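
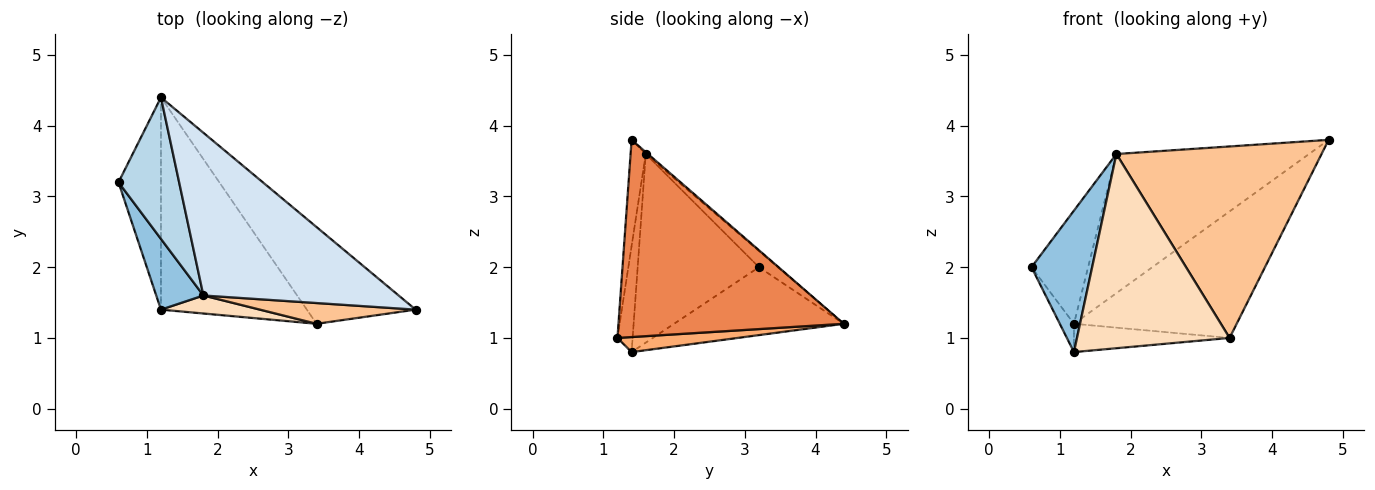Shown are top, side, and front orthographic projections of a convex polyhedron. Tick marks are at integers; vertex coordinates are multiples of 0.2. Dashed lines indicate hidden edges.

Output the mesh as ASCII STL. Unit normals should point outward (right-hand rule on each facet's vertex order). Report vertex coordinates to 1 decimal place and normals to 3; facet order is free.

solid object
 facet normal -0.846 0.070 -0.529
  outer loop
   vertex 1.2 4.4 1.2
   vertex 1.2 1.4 0.8
   vertex 0.6 3.2 2.0
  endloop
 endfacet
 facet normal -0.873 -0.436 0.218
  outer loop
   vertex 1.8 1.6 3.6
   vertex 0.6 3.2 2.0
   vertex 1.2 1.4 0.8
  endloop
 endfacet
 facet normal -0.204 0.612 0.764
  outer loop
   vertex 1.8 1.6 3.6
   vertex 1.2 4.4 1.2
   vertex 0.6 3.2 2.0
  endloop
 endfacet
 facet normal -0.007 0.650 0.760
  outer loop
   vertex 1.8 1.6 3.6
   vertex 4.8 1.4 3.8
   vertex 1.2 4.4 1.2
  endloop
 endfacet
 facet normal 0.740 0.534 -0.408
  outer loop
   vertex 3.4 1.2 1.0
   vertex 1.2 4.4 1.2
   vertex 4.8 1.4 3.8
  endloop
 endfacet
 facet normal 0.102 0.131 -0.986
  outer loop
   vertex 3.4 1.2 1.0
   vertex 1.2 1.4 0.8
   vertex 1.2 4.4 1.2
  endloop
 endfacet
 facet normal -0.073 -0.992 0.107
  outer loop
   vertex 3.4 1.2 1.0
   vertex 4.8 1.4 3.8
   vertex 1.8 1.6 3.6
  endloop
 endfacet
 facet normal -0.098 -0.991 0.092
  outer loop
   vertex 3.4 1.2 1.0
   vertex 1.8 1.6 3.6
   vertex 1.2 1.4 0.8
  endloop
 endfacet
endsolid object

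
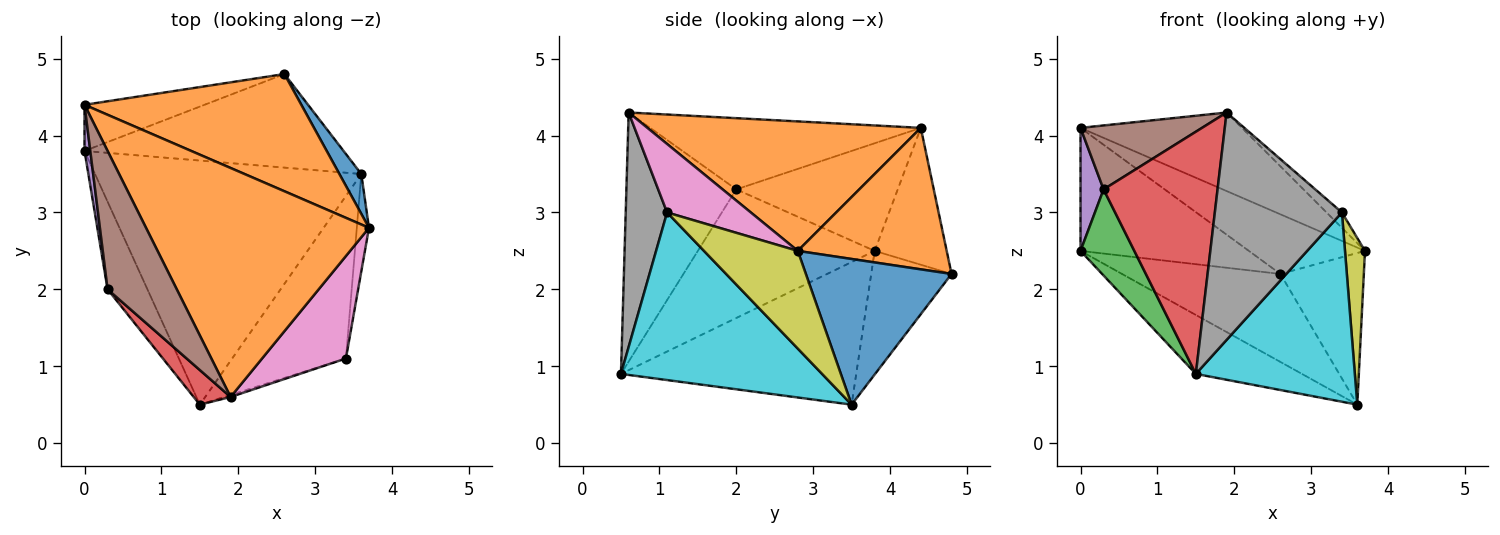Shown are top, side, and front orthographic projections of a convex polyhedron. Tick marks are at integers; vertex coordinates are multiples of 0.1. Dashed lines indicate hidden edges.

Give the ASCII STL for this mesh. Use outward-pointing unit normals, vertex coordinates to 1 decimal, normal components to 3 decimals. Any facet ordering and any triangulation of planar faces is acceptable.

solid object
 facet normal -0.462 0.208 -0.862
  outer loop
   vertex 3.6 3.5 0.5
   vertex 1.5 0.5 0.9
   vertex 0.0 3.8 2.5
  endloop
 endfacet
 facet normal 0.481 0.284 0.829
  outer loop
   vertex 0.0 4.4 4.1
   vertex 1.9 0.6 4.3
   vertex 3.7 2.8 2.5
  endloop
 endfacet
 facet normal -0.917 -0.279 -0.284
  outer loop
   vertex 0.3 2.0 3.3
   vertex 0.0 3.8 2.5
   vertex 1.5 0.5 0.9
  endloop
 endfacet
 facet normal -0.690 -0.716 0.102
  outer loop
   vertex 0.3 2.0 3.3
   vertex 1.5 0.5 0.9
   vertex 1.9 0.6 4.3
  endloop
 endfacet
 facet normal -0.989 -0.141 0.053
  outer loop
   vertex 0.3 2.0 3.3
   vertex 0.0 4.4 4.1
   vertex 0.0 3.8 2.5
  endloop
 endfacet
 facet normal -0.683 -0.306 0.663
  outer loop
   vertex 0.3 2.0 3.3
   vertex 1.9 0.6 4.3
   vertex 0.0 4.4 4.1
  endloop
 endfacet
 facet normal 0.628 0.115 0.769
  outer loop
   vertex 3.4 1.1 3.0
   vertex 3.7 2.8 2.5
   vertex 1.9 0.6 4.3
  endloop
 endfacet
 facet normal 0.310 -0.951 -0.008
  outer loop
   vertex 3.4 1.1 3.0
   vertex 1.9 0.6 4.3
   vertex 1.5 0.5 0.9
  endloop
 endfacet
 facet normal 0.971 -0.207 -0.121
  outer loop
   vertex 3.4 1.1 3.0
   vertex 3.6 3.5 0.5
   vertex 3.7 2.8 2.5
  endloop
 endfacet
 facet normal 0.692 -0.547 -0.470
  outer loop
   vertex 3.4 1.1 3.0
   vertex 1.5 0.5 0.9
   vertex 3.6 3.5 0.5
  endloop
 endfacet
 facet normal 0.861 0.493 0.129
  outer loop
   vertex 2.6 4.8 2.2
   vertex 3.7 2.8 2.5
   vertex 3.6 3.5 0.5
  endloop
 endfacet
 facet normal 0.503 0.392 0.770
  outer loop
   vertex 2.6 4.8 2.2
   vertex 0.0 4.4 4.1
   vertex 3.7 2.8 2.5
  endloop
 endfacet
 facet normal -0.328 0.647 -0.688
  outer loop
   vertex 2.6 4.8 2.2
   vertex 3.6 3.5 0.5
   vertex 0.0 3.8 2.5
  endloop
 endfacet
 facet normal -0.372 0.869 -0.326
  outer loop
   vertex 2.6 4.8 2.2
   vertex 0.0 3.8 2.5
   vertex 0.0 4.4 4.1
  endloop
 endfacet
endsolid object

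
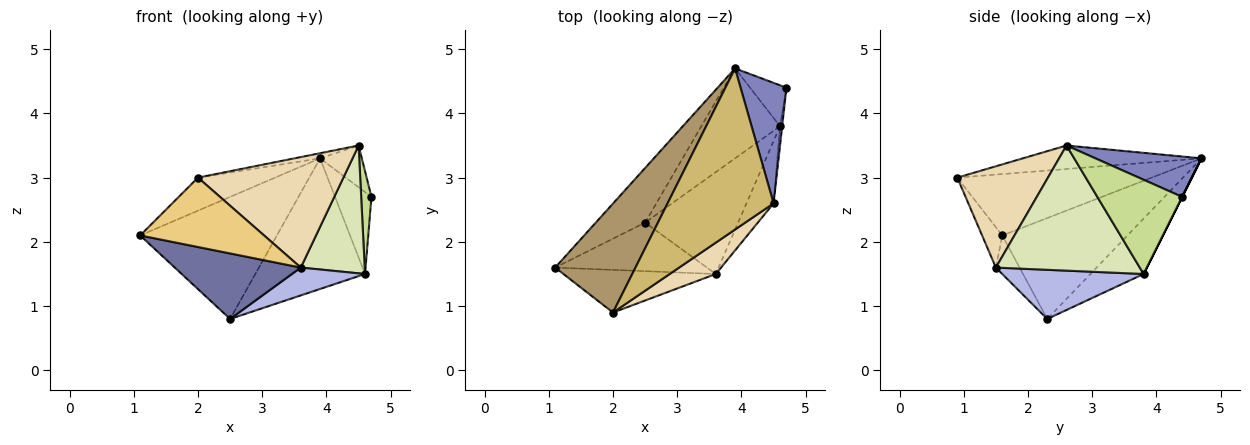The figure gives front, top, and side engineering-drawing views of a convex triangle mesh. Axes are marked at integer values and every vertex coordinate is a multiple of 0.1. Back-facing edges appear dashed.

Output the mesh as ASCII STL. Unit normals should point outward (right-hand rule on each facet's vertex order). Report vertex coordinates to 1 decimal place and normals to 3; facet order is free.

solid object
 facet normal -0.150 -0.794 -0.589
  outer loop
   vertex 3.6 1.5 1.6
   vertex 1.1 1.6 2.1
   vertex 2.5 2.3 0.8
  endloop
 endfacet
 facet normal 0.639 0.252 0.727
  outer loop
   vertex 3.9 4.7 3.3
   vertex 4.5 2.6 3.5
   vertex 4.7 4.4 2.7
  endloop
 endfacet
 facet normal -0.641 0.700 -0.313
  outer loop
   vertex 3.9 4.7 3.3
   vertex 2.5 2.3 0.8
   vertex 1.1 1.6 2.1
  endloop
 endfacet
 facet normal 0.454 -0.235 -0.859
  outer loop
   vertex 4.6 3.8 1.5
   vertex 3.6 1.5 1.6
   vertex 2.5 2.3 0.8
  endloop
 endfacet
 facet normal 0.000 0.894 -0.447
  outer loop
   vertex 4.6 3.8 1.5
   vertex 3.9 4.7 3.3
   vertex 4.7 4.4 2.7
  endloop
 endfacet
 facet normal -0.371 0.765 -0.527
  outer loop
   vertex 4.6 3.8 1.5
   vertex 2.5 2.3 0.8
   vertex 3.9 4.7 3.3
  endloop
 endfacet
 facet normal 0.992 -0.120 -0.023
  outer loop
   vertex 4.6 3.8 1.5
   vertex 4.7 4.4 2.7
   vertex 4.5 2.6 3.5
  endloop
 endfacet
 facet normal 0.897 -0.398 -0.194
  outer loop
   vertex 4.6 3.8 1.5
   vertex 4.5 2.6 3.5
   vertex 3.6 1.5 1.6
  endloop
 endfacet
 facet normal -0.590 0.234 0.772
  outer loop
   vertex 2.0 0.9 3.0
   vertex 3.9 4.7 3.3
   vertex 1.1 1.6 2.1
  endloop
 endfacet
 facet normal -0.216 0.031 0.976
  outer loop
   vertex 2.0 0.9 3.0
   vertex 4.5 2.6 3.5
   vertex 3.9 4.7 3.3
  endloop
 endfacet
 facet normal -0.138 -0.844 -0.519
  outer loop
   vertex 2.0 0.9 3.0
   vertex 1.1 1.6 2.1
   vertex 3.6 1.5 1.6
  endloop
 endfacet
 facet normal 0.514 -0.825 0.234
  outer loop
   vertex 2.0 0.9 3.0
   vertex 3.6 1.5 1.6
   vertex 4.5 2.6 3.5
  endloop
 endfacet
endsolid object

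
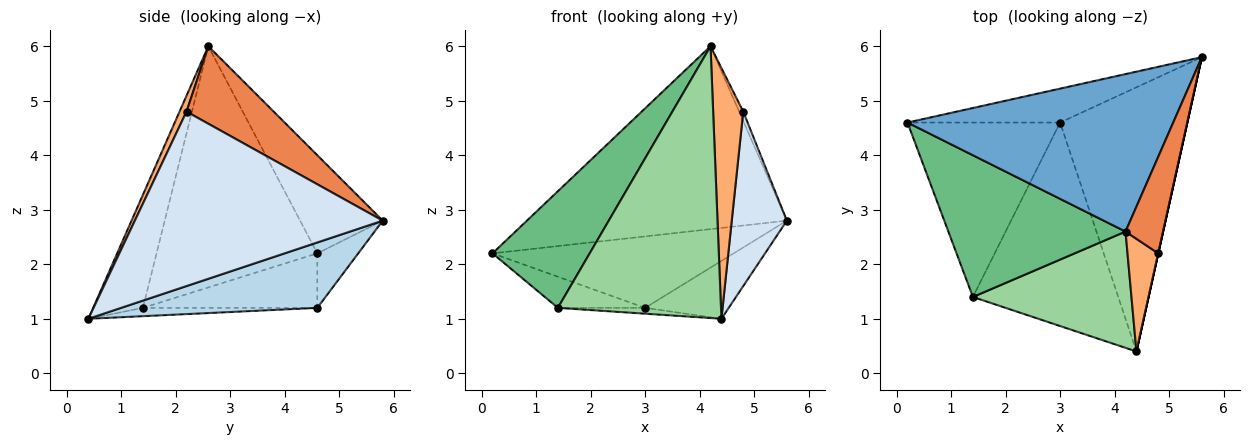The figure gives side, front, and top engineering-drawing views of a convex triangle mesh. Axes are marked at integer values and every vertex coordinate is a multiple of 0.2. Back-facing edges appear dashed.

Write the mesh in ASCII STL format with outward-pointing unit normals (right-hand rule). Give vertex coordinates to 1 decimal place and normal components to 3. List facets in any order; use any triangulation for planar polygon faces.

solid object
 facet normal -0.234 0.737 0.634
  outer loop
   vertex 4.2 2.6 6.0
   vertex 5.6 5.8 2.8
   vertex 0.2 4.6 2.2
  endloop
 endfacet
 facet normal -0.151 0.893 -0.424
  outer loop
   vertex 3.0 4.6 1.2
   vertex 0.2 4.6 2.2
   vertex 5.6 5.8 2.8
  endloop
 endfacet
 facet normal 0.449 0.191 -0.873
  outer loop
   vertex 3.0 4.6 1.2
   vertex 5.6 5.8 2.8
   vertex 4.4 0.4 1.0
  endloop
 endfacet
 facet normal 0.976 -0.217 0.000
  outer loop
   vertex 4.8 2.2 4.8
   vertex 4.4 0.4 1.0
   vertex 5.6 5.8 2.8
  endloop
 endfacet
 facet normal 0.899 0.042 0.436
  outer loop
   vertex 4.8 2.2 4.8
   vertex 5.6 5.8 2.8
   vertex 4.2 2.6 6.0
  endloop
 endfacet
 facet normal 0.207 -0.892 0.401
  outer loop
   vertex 4.8 2.2 4.8
   vertex 4.2 2.6 6.0
   vertex 4.4 0.4 1.0
  endloop
 endfacet
 facet normal -0.332 0.166 -0.929
  outer loop
   vertex 1.4 1.4 1.2
   vertex 0.2 4.6 2.2
   vertex 3.0 4.6 1.2
  endloop
 endfacet
 facet normal -0.057 0.029 -0.998
  outer loop
   vertex 1.4 1.4 1.2
   vertex 3.0 4.6 1.2
   vertex 4.4 0.4 1.0
  endloop
 endfacet
 facet normal -0.725 -0.438 0.532
  outer loop
   vertex 1.4 1.4 1.2
   vertex 4.2 2.6 6.0
   vertex 0.2 4.6 2.2
  endloop
 endfacet
 facet normal -0.270 -0.885 0.379
  outer loop
   vertex 1.4 1.4 1.2
   vertex 4.4 0.4 1.0
   vertex 4.2 2.6 6.0
  endloop
 endfacet
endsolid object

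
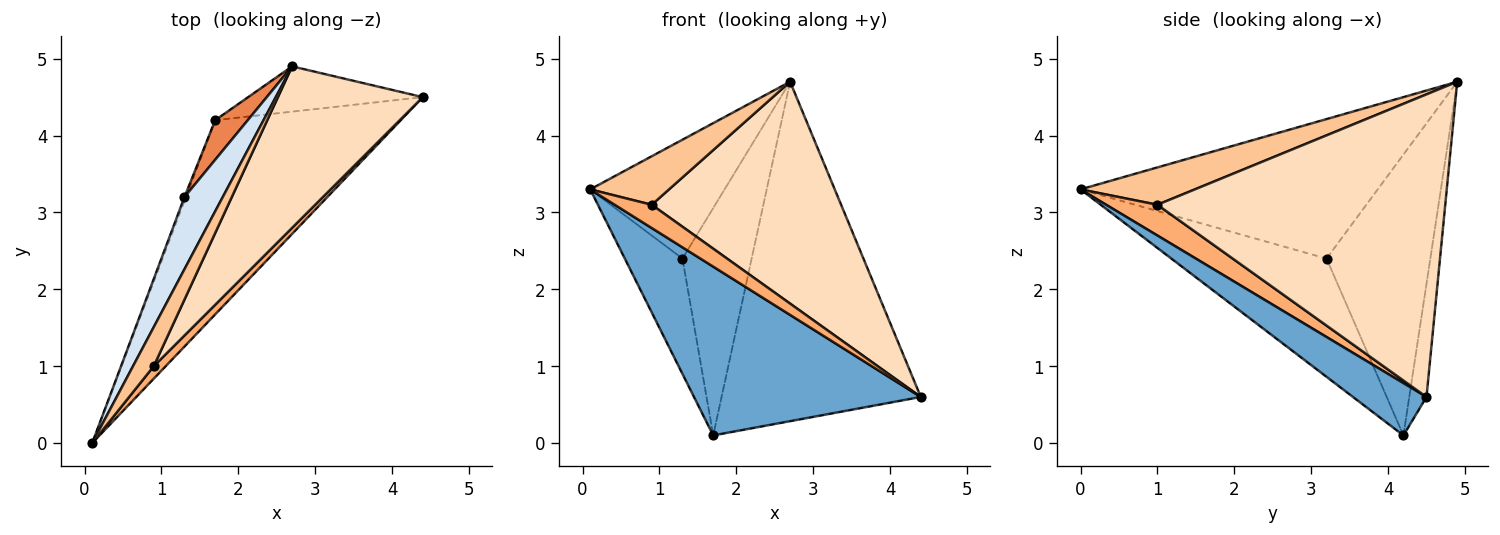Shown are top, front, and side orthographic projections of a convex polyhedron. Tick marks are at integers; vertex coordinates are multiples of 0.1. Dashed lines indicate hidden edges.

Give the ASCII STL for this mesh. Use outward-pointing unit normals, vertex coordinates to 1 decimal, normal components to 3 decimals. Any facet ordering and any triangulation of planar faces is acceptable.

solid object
 facet normal 0.208 -0.642 -0.738
  outer loop
   vertex 1.7 4.2 0.1
   vertex 4.4 4.5 0.6
   vertex 0.1 0.0 3.3
  endloop
 endfacet
 facet normal -0.085 0.988 -0.132
  outer loop
   vertex 2.7 4.9 4.7
   vertex 4.4 4.5 0.6
   vertex 1.7 4.2 0.1
  endloop
 endfacet
 facet normal -0.937 0.348 -0.012
  outer loop
   vertex 1.3 3.2 2.4
   vertex 1.7 4.2 0.1
   vertex 0.1 0.0 3.3
  endloop
 endfacet
 facet normal -0.884 0.400 0.243
  outer loop
   vertex 1.3 3.2 2.4
   vertex 0.1 0.0 3.3
   vertex 2.7 4.9 4.7
  endloop
 endfacet
 facet normal -0.828 0.552 0.096
  outer loop
   vertex 1.3 3.2 2.4
   vertex 2.7 4.9 4.7
   vertex 1.7 4.2 0.1
  endloop
 endfacet
 facet normal 0.773 -0.558 0.301
  outer loop
   vertex 0.9 1.0 3.1
   vertex 0.1 0.0 3.3
   vertex 4.4 4.5 0.6
  endloop
 endfacet
 facet normal 0.749 -0.516 0.415
  outer loop
   vertex 0.9 1.0 3.1
   vertex 2.7 4.9 4.7
   vertex 0.1 0.0 3.3
  endloop
 endfacet
 facet normal 0.776 -0.510 0.371
  outer loop
   vertex 0.9 1.0 3.1
   vertex 4.4 4.5 0.6
   vertex 2.7 4.9 4.7
  endloop
 endfacet
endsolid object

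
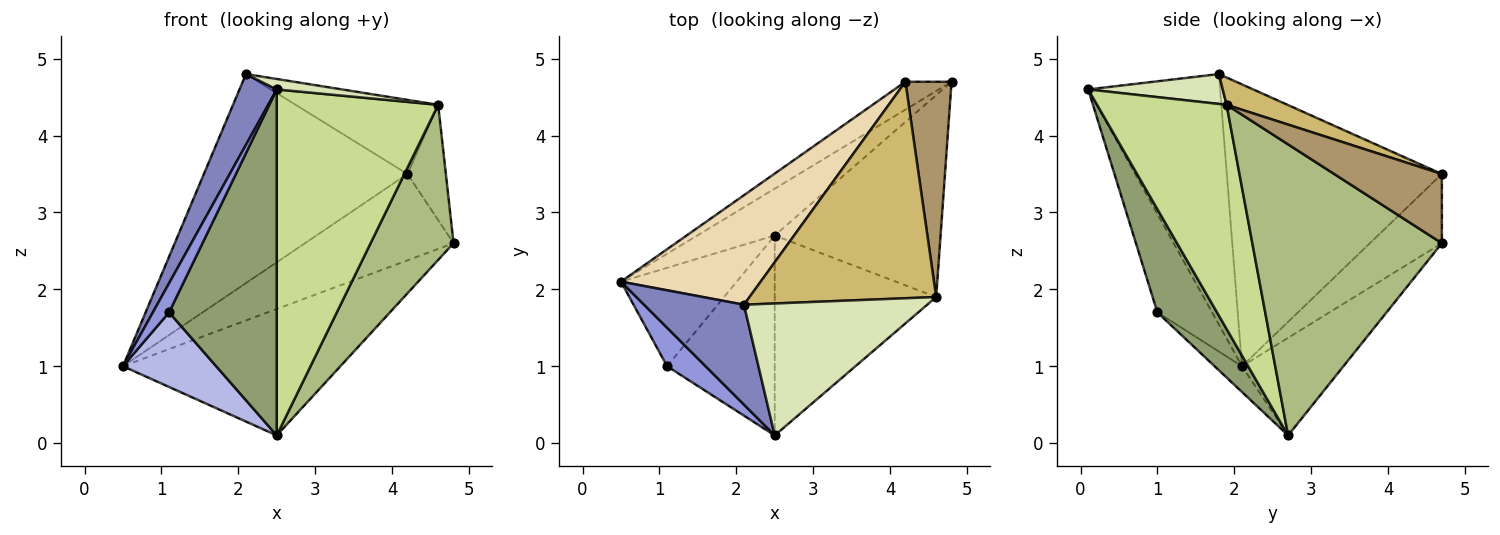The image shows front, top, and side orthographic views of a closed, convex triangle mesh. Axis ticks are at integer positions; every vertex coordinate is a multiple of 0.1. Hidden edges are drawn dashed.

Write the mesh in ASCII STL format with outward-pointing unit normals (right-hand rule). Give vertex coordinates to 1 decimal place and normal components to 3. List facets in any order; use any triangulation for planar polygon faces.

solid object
 facet normal -0.401 0.859 -0.318
  outer loop
   vertex 2.5 2.7 0.1
   vertex 0.5 2.1 1.0
   vertex 4.8 4.7 2.6
  endloop
 endfacet
 facet normal -0.899 -0.254 0.358
  outer loop
   vertex 2.1 1.8 4.8
   vertex 0.5 2.1 1.0
   vertex 2.5 0.1 4.6
  endloop
 endfacet
 facet normal -0.898 -0.267 0.351
  outer loop
   vertex 1.1 1.0 1.7
   vertex 2.5 0.1 4.6
   vertex 0.5 2.1 1.0
  endloop
 endfacet
 facet normal -0.175 -0.595 -0.785
  outer loop
   vertex 1.1 1.0 1.7
   vertex 0.5 2.1 1.0
   vertex 2.5 2.7 0.1
  endloop
 endfacet
 facet normal 0.432 -0.781 -0.451
  outer loop
   vertex 1.1 1.0 1.7
   vertex 2.5 2.7 0.1
   vertex 2.5 0.1 4.6
  endloop
 endfacet
 facet normal 0.812 -0.355 -0.463
  outer loop
   vertex 4.6 1.9 4.4
   vertex 2.5 2.7 0.1
   vertex 4.8 4.7 2.6
  endloop
 endfacet
 facet normal 0.570 -0.711 -0.411
  outer loop
   vertex 4.6 1.9 4.4
   vertex 2.5 0.1 4.6
   vertex 2.5 2.7 0.1
  endloop
 endfacet
 facet normal 0.161 -0.078 0.984
  outer loop
   vertex 4.6 1.9 4.4
   vertex 2.1 1.8 4.8
   vertex 2.5 0.1 4.6
  endloop
 endfacet
 facet normal 0.798 0.285 0.532
  outer loop
   vertex 4.2 4.7 3.5
   vertex 4.6 1.9 4.4
   vertex 4.8 4.7 2.6
  endloop
 endfacet
 facet normal 0.137 0.321 0.937
  outer loop
   vertex 4.2 4.7 3.5
   vertex 2.1 1.8 4.8
   vertex 4.6 1.9 4.4
  endloop
 endfacet
 facet normal -0.419 0.864 -0.279
  outer loop
   vertex 4.2 4.7 3.5
   vertex 4.8 4.7 2.6
   vertex 0.5 2.1 1.0
  endloop
 endfacet
 facet normal -0.683 0.647 0.339
  outer loop
   vertex 4.2 4.7 3.5
   vertex 0.5 2.1 1.0
   vertex 2.1 1.8 4.8
  endloop
 endfacet
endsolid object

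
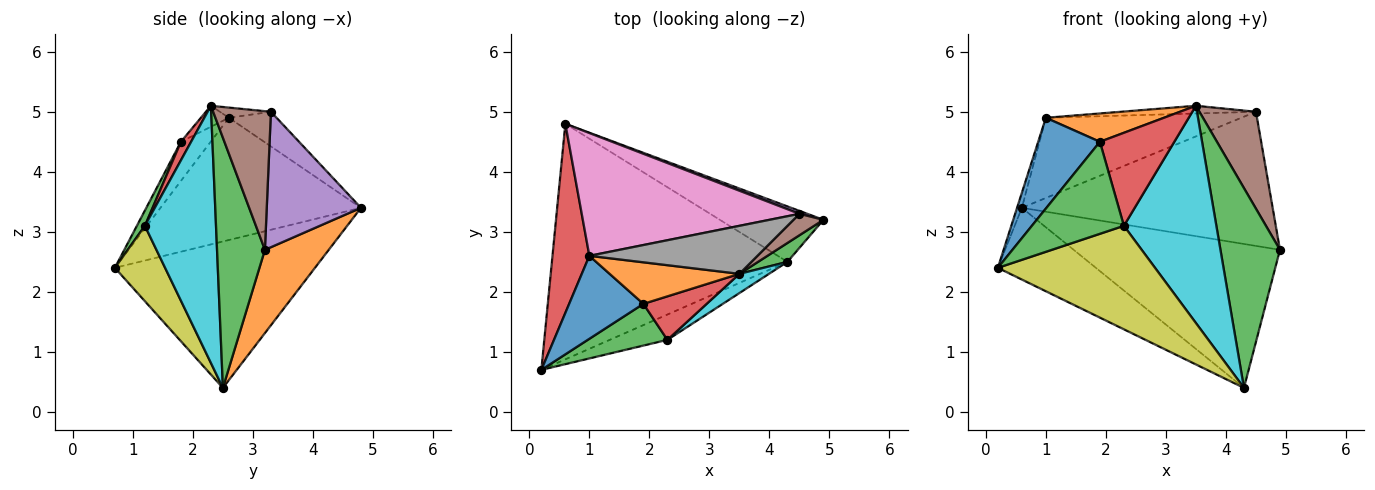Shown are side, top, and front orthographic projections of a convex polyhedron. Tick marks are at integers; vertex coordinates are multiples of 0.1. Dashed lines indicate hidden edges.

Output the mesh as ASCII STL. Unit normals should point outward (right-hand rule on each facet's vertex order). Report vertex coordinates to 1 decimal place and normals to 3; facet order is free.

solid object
 facet normal -0.511 0.250 -0.822
  outer loop
   vertex 4.3 2.5 0.4
   vertex 0.2 0.7 2.4
   vertex 0.6 4.8 3.4
  endloop
 endfacet
 facet normal 0.277 0.897 -0.345
  outer loop
   vertex 4.3 2.5 0.4
   vertex 0.6 4.8 3.4
   vertex 4.9 3.2 2.7
  endloop
 endfacet
 facet normal 0.625 -0.777 0.073
  outer loop
   vertex 4.3 2.5 0.4
   vertex 4.9 3.2 2.7
   vertex 3.5 2.3 5.1
  endloop
 endfacet
 facet normal -0.957 0.023 0.289
  outer loop
   vertex 1.0 2.6 4.9
   vertex 0.6 4.8 3.4
   vertex 0.2 0.7 2.4
  endloop
 endfacet
 facet normal 0.352 0.936 0.020
  outer loop
   vertex 4.5 3.3 5.0
   vertex 4.9 3.2 2.7
   vertex 0.6 4.8 3.4
  endloop
 endfacet
 facet normal 0.706 -0.691 0.153
  outer loop
   vertex 4.5 3.3 5.0
   vertex 3.5 2.3 5.1
   vertex 4.9 3.2 2.7
  endloop
 endfacet
 facet normal -0.132 0.542 0.830
  outer loop
   vertex 4.5 3.3 5.0
   vertex 0.6 4.8 3.4
   vertex 1.0 2.6 4.9
  endloop
 endfacet
 facet normal -0.060 0.158 0.986
  outer loop
   vertex 4.5 3.3 5.0
   vertex 1.0 2.6 4.9
   vertex 3.5 2.3 5.1
  endloop
 endfacet
 facet normal 0.297 -0.928 -0.227
  outer loop
   vertex 2.3 1.2 3.1
   vertex 0.2 0.7 2.4
   vertex 4.3 2.5 0.4
  endloop
 endfacet
 facet normal 0.608 -0.791 0.070
  outer loop
   vertex 2.3 1.2 3.1
   vertex 4.3 2.5 0.4
   vertex 3.5 2.3 5.1
  endloop
 endfacet
 facet normal -0.335 -0.695 0.636
  outer loop
   vertex 1.9 1.8 4.5
   vertex 1.0 2.6 4.9
   vertex 0.2 0.7 2.4
  endloop
 endfacet
 facet normal -0.133 -0.559 0.819
  outer loop
   vertex 1.9 1.8 4.5
   vertex 3.5 2.3 5.1
   vertex 1.0 2.6 4.9
  endloop
 endfacet
 facet normal 0.079 -0.908 0.412
  outer loop
   vertex 1.9 1.8 4.5
   vertex 0.2 0.7 2.4
   vertex 2.3 1.2 3.1
  endloop
 endfacet
 facet normal 0.123 -0.899 0.420
  outer loop
   vertex 1.9 1.8 4.5
   vertex 2.3 1.2 3.1
   vertex 3.5 2.3 5.1
  endloop
 endfacet
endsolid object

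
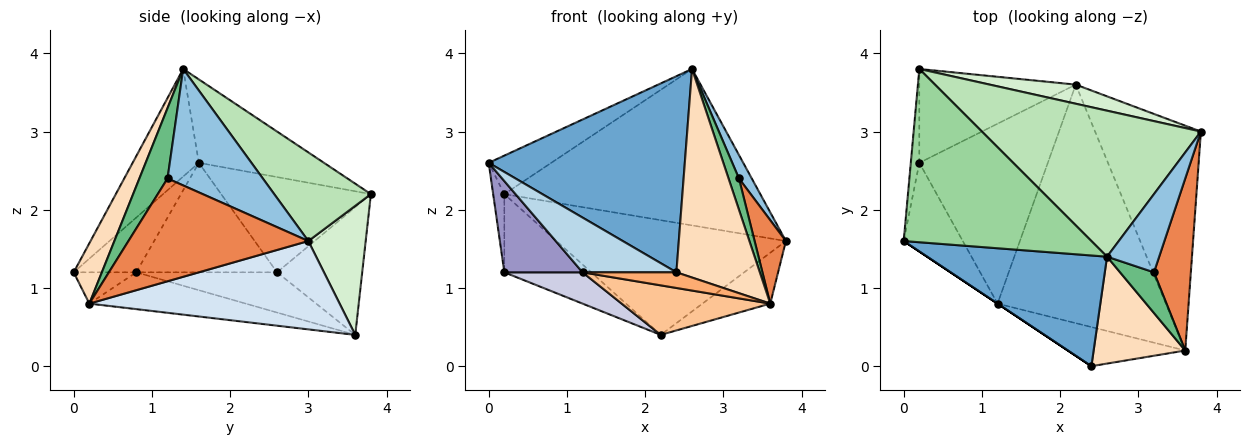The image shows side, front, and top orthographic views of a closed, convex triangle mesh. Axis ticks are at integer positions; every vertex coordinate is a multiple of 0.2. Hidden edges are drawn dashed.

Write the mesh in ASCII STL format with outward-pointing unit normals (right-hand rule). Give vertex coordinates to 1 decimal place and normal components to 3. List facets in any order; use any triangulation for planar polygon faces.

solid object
 facet normal -0.282 -0.836 0.472
  outer loop
   vertex 2.6 1.4 3.8
   vertex 0.0 1.6 2.6
   vertex 2.4 0.0 1.2
  endloop
 endfacet
 facet normal 0.906 -0.122 0.406
  outer loop
   vertex 3.2 1.2 2.4
   vertex 3.8 3.0 1.6
   vertex 2.6 1.4 3.8
  endloop
 endfacet
 facet normal -0.555 -0.832 0.000
  outer loop
   vertex 1.2 0.8 1.2
   vertex 2.4 0.0 1.2
   vertex 0.0 1.6 2.6
  endloop
 endfacet
 facet normal 0.631 0.171 -0.756
  outer loop
   vertex 3.6 0.2 0.8
   vertex 2.2 3.6 0.4
   vertex 3.8 3.0 1.6
  endloop
 endfacet
 facet normal 0.929 -0.162 0.333
  outer loop
   vertex 3.6 0.2 0.8
   vertex 3.8 3.0 1.6
   vertex 3.2 1.2 2.4
  endloop
 endfacet
 facet normal -0.240 -0.361 -0.901
  outer loop
   vertex 3.6 0.2 0.8
   vertex 2.4 0.0 1.2
   vertex 1.2 0.8 1.2
  endloop
 endfacet
 facet normal -0.209 -0.199 -0.957
  outer loop
   vertex 3.6 0.2 0.8
   vertex 1.2 0.8 1.2
   vertex 2.2 3.6 0.4
  endloop
 endfacet
 facet normal 0.288 -0.852 0.437
  outer loop
   vertex 3.6 0.2 0.8
   vertex 2.6 1.4 3.8
   vertex 2.4 0.0 1.2
  endloop
 endfacet
 facet normal 0.855 -0.317 0.412
  outer loop
   vertex 3.6 0.2 0.8
   vertex 3.2 1.2 2.4
   vertex 2.6 1.4 3.8
  endloop
 endfacet
 facet normal -0.398 0.199 0.896
  outer loop
   vertex 0.2 3.8 2.2
   vertex 0.0 1.6 2.6
   vertex 2.6 1.4 3.8
  endloop
 endfacet
 facet normal 0.266 0.705 0.658
  outer loop
   vertex 0.2 3.8 2.2
   vertex 2.6 1.4 3.8
   vertex 3.8 3.0 1.6
  endloop
 endfacet
 facet normal 0.239 0.958 0.160
  outer loop
   vertex 0.2 3.8 2.2
   vertex 3.8 3.0 1.6
   vertex 2.2 3.6 0.4
  endloop
 endfacet
 facet normal -0.791 -0.439 -0.427
  outer loop
   vertex 0.2 2.6 1.2
   vertex 1.2 0.8 1.2
   vertex 0.0 1.6 2.6
  endloop
 endfacet
 facet normal -0.993 0.074 -0.089
  outer loop
   vertex 0.2 2.6 1.2
   vertex 0.0 1.6 2.6
   vertex 0.2 3.8 2.2
  endloop
 endfacet
 facet normal -0.295 -0.164 -0.941
  outer loop
   vertex 0.2 2.6 1.2
   vertex 2.2 3.6 0.4
   vertex 1.2 0.8 1.2
  endloop
 endfacet
 facet normal -0.531 0.542 -0.651
  outer loop
   vertex 0.2 2.6 1.2
   vertex 0.2 3.8 2.2
   vertex 2.2 3.6 0.4
  endloop
 endfacet
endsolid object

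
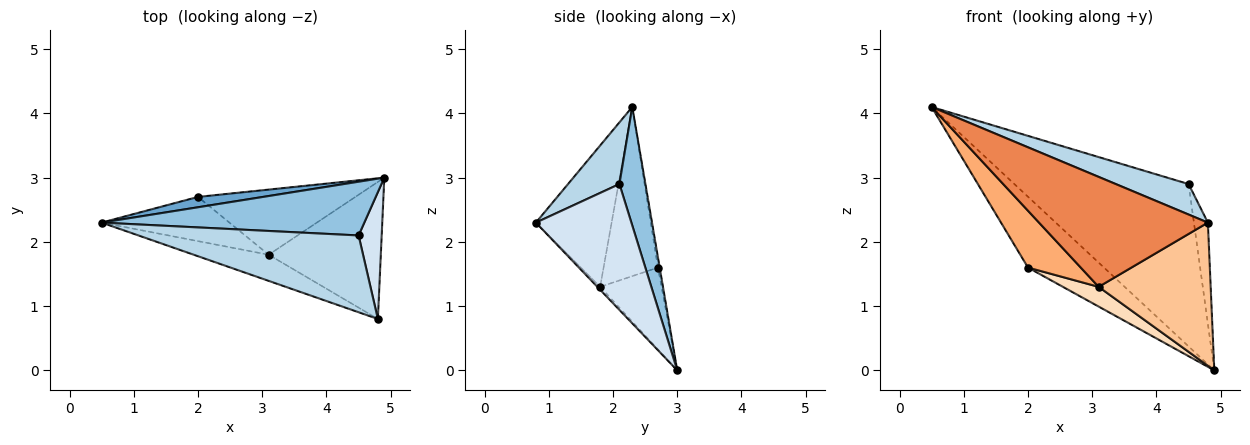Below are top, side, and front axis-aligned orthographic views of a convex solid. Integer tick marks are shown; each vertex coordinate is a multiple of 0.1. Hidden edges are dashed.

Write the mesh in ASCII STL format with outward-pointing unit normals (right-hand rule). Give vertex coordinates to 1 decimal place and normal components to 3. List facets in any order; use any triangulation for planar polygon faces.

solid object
 facet normal -0.022 0.989 0.145
  outer loop
   vertex 2.0 2.7 1.6
   vertex 0.5 2.3 4.1
   vertex 4.9 3.0 0.0
  endloop
 endfacet
 facet normal 0.140 0.940 0.311
  outer loop
   vertex 4.5 2.1 2.9
   vertex 4.9 3.0 0.0
   vertex 0.5 2.3 4.1
  endloop
 endfacet
 facet normal 0.252 -0.357 0.899
  outer loop
   vertex 4.5 2.1 2.9
   vertex 0.5 2.3 4.1
   vertex 4.8 0.8 2.3
  endloop
 endfacet
 facet normal 0.974 0.142 0.178
  outer loop
   vertex 4.5 2.1 2.9
   vertex 4.8 0.8 2.3
   vertex 4.9 3.0 0.0
  endloop
 endfacet
 facet normal -0.400 -0.892 -0.212
  outer loop
   vertex 3.1 1.8 1.3
   vertex 4.8 0.8 2.3
   vertex 0.5 2.3 4.1
  endloop
 endfacet
 facet normal -0.631 -0.612 -0.477
  outer loop
   vertex 3.1 1.8 1.3
   vertex 0.5 2.3 4.1
   vertex 2.0 2.7 1.6
  endloop
 endfacet
 facet normal -0.018 -0.722 -0.692
  outer loop
   vertex 3.1 1.8 1.3
   vertex 4.9 3.0 0.0
   vertex 4.8 0.8 2.3
  endloop
 endfacet
 facet normal -0.446 -0.259 -0.857
  outer loop
   vertex 3.1 1.8 1.3
   vertex 2.0 2.7 1.6
   vertex 4.9 3.0 0.0
  endloop
 endfacet
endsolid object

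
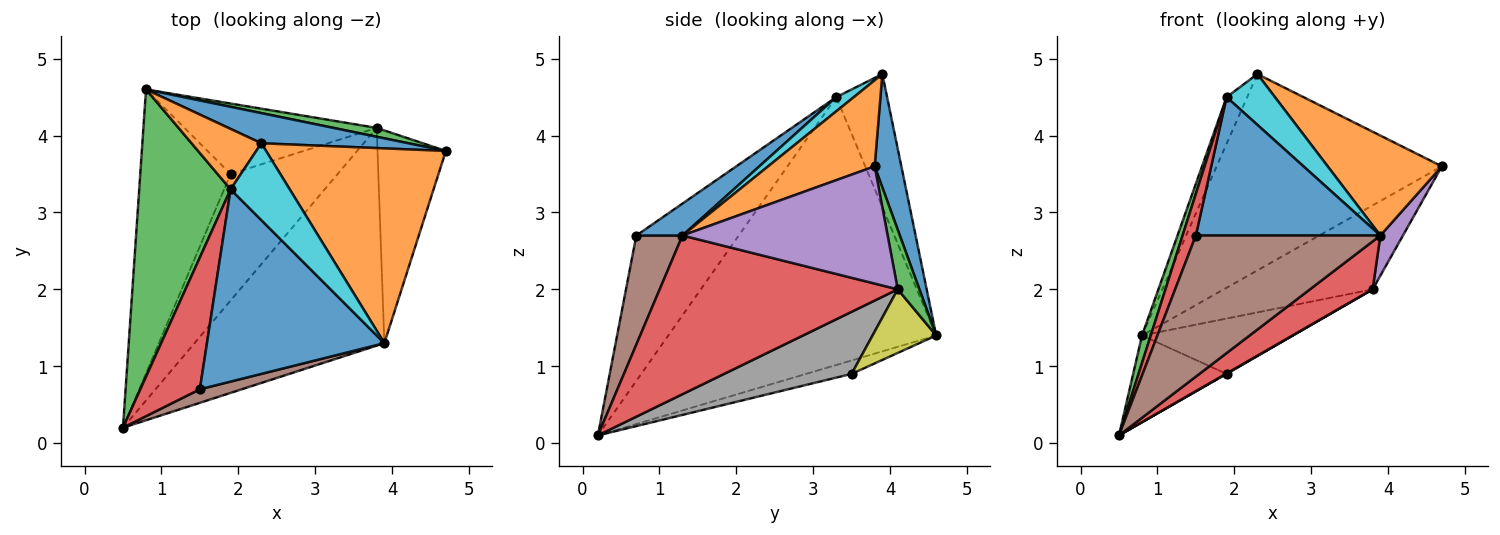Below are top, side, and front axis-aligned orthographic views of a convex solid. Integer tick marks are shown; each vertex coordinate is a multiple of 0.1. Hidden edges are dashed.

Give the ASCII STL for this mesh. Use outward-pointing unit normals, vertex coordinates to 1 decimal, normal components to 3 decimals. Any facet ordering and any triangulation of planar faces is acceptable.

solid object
 facet normal 0.116 0.982 0.151
  outer loop
   vertex 2.3 3.9 4.8
   vertex 4.7 3.8 3.6
   vertex 0.8 4.6 1.4
  endloop
 endfacet
 facet normal 0.392 -0.420 0.819
  outer loop
   vertex 3.9 1.3 2.7
   vertex 4.7 3.8 3.6
   vertex 2.3 3.9 4.8
  endloop
 endfacet
 facet normal 0.143 0.984 0.104
  outer loop
   vertex 3.8 4.1 2.0
   vertex 0.8 4.6 1.4
   vertex 4.7 3.8 3.6
  endloop
 endfacet
 facet normal 0.632 -0.167 -0.757
  outer loop
   vertex 3.8 4.1 2.0
   vertex 3.9 1.3 2.7
   vertex 0.5 0.2 0.1
  endloop
 endfacet
 facet normal 0.860 -0.095 -0.501
  outer loop
   vertex 3.8 4.1 2.0
   vertex 4.7 3.8 3.6
   vertex 3.9 1.3 2.7
  endloop
 endfacet
 facet normal 0.241 -0.966 0.093
  outer loop
   vertex 1.5 0.7 2.7
   vertex 0.5 0.2 0.1
   vertex 3.9 1.3 2.7
  endloop
 endfacet
 facet normal -0.141 0.289 -0.947
  outer loop
   vertex 1.9 3.5 0.9
   vertex 0.5 0.2 0.1
   vertex 0.8 4.6 1.4
  endloop
 endfacet
 facet normal 0.502 -0.003 -0.865
  outer loop
   vertex 1.9 3.5 0.9
   vertex 3.8 4.1 2.0
   vertex 0.5 0.2 0.1
  endloop
 endfacet
 facet normal 0.252 0.598 -0.761
  outer loop
   vertex 1.9 3.5 0.9
   vertex 0.8 4.6 1.4
   vertex 3.8 4.1 2.0
  endloop
 endfacet
 facet normal 0.196 -0.540 0.818
  outer loop
   vertex 1.9 3.3 4.5
   vertex 3.9 1.3 2.7
   vertex 2.3 3.9 4.8
  endloop
 endfacet
 facet normal 0.145 -0.578 0.803
  outer loop
   vertex 1.9 3.3 4.5
   vertex 1.5 0.7 2.7
   vertex 3.9 1.3 2.7
  endloop
 endfacet
 facet normal -0.834 0.337 0.437
  outer loop
   vertex 1.9 3.3 4.5
   vertex 2.3 3.9 4.8
   vertex 0.8 4.6 1.4
  endloop
 endfacet
 facet normal -0.946 -0.031 0.323
  outer loop
   vertex 1.9 3.3 4.5
   vertex 0.8 4.6 1.4
   vertex 0.5 0.2 0.1
  endloop
 endfacet
 facet normal -0.919 -0.119 0.376
  outer loop
   vertex 1.9 3.3 4.5
   vertex 0.5 0.2 0.1
   vertex 1.5 0.7 2.7
  endloop
 endfacet
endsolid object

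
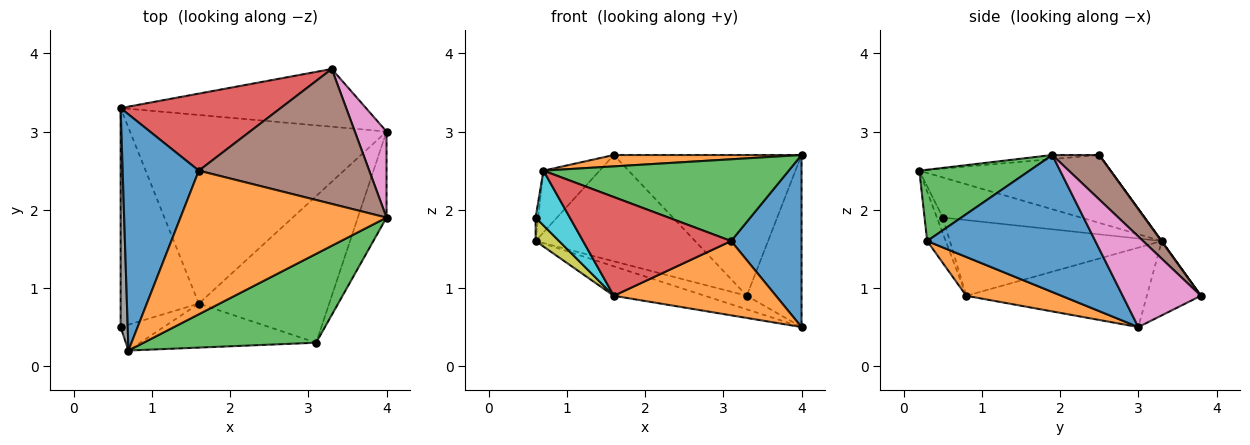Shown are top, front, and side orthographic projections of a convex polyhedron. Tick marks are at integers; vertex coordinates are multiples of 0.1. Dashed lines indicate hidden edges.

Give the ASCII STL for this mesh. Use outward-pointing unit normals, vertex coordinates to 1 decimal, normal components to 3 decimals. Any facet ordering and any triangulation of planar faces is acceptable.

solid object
 facet normal -0.653 0.192 0.733
  outer loop
   vertex 1.6 2.5 2.7
   vertex 0.6 3.3 1.6
   vertex 0.7 0.2 2.5
  endloop
 endfacet
 facet normal -0.020 -0.079 0.997
  outer loop
   vertex 4.0 1.9 2.7
   vertex 1.6 2.5 2.7
   vertex 0.7 0.2 2.5
  endloop
 endfacet
 facet normal -0.293 0.147 -0.945
  outer loop
   vertex 1.6 0.8 0.9
   vertex 0.6 3.3 1.6
   vertex 4.0 3.0 0.5
  endloop
 endfacet
 facet normal 0.002 0.810 0.587
  outer loop
   vertex 3.3 3.8 0.9
   vertex 0.6 3.3 1.6
   vertex 1.6 2.5 2.7
  endloop
 endfacet
 facet normal -0.283 0.219 -0.934
  outer loop
   vertex 3.3 3.8 0.9
   vertex 4.0 3.0 0.5
   vertex 0.6 3.3 1.6
  endloop
 endfacet
 facet normal 0.178 0.711 0.681
  outer loop
   vertex 3.3 3.8 0.9
   vertex 1.6 2.5 2.7
   vertex 4.0 1.9 2.7
  endloop
 endfacet
 facet normal 0.787 0.551 0.276
  outer loop
   vertex 3.3 3.8 0.9
   vertex 4.0 1.9 2.7
   vertex 4.0 3.0 0.5
  endloop
 endfacet
 facet normal -0.985 0.019 0.173
  outer loop
   vertex 0.6 0.5 1.9
   vertex 0.7 0.2 2.5
   vertex 0.6 3.3 1.6
  endloop
 endfacet
 facet normal -0.693 -0.077 -0.716
  outer loop
   vertex 0.6 0.5 1.9
   vertex 0.6 3.3 1.6
   vertex 1.6 0.8 0.9
  endloop
 endfacet
 facet normal -0.153 -0.894 -0.421
  outer loop
   vertex 0.6 0.5 1.9
   vertex 1.6 0.8 0.9
   vertex 0.7 0.2 2.5
  endloop
 endfacet
 facet normal 0.906 -0.379 -0.190
  outer loop
   vertex 3.1 0.3 1.6
   vertex 4.0 3.0 0.5
   vertex 4.0 1.9 2.7
  endloop
 endfacet
 facet normal 0.257 -0.437 -0.862
  outer loop
   vertex 3.1 0.3 1.6
   vertex 1.6 0.8 0.9
   vertex 4.0 3.0 0.5
  endloop
 endfacet
 facet normal 0.291 -0.648 0.704
  outer loop
   vertex 3.1 0.3 1.6
   vertex 4.0 1.9 2.7
   vertex 0.7 0.2 2.5
  endloop
 endfacet
 facet normal -0.114 -0.908 -0.404
  outer loop
   vertex 3.1 0.3 1.6
   vertex 0.7 0.2 2.5
   vertex 1.6 0.8 0.9
  endloop
 endfacet
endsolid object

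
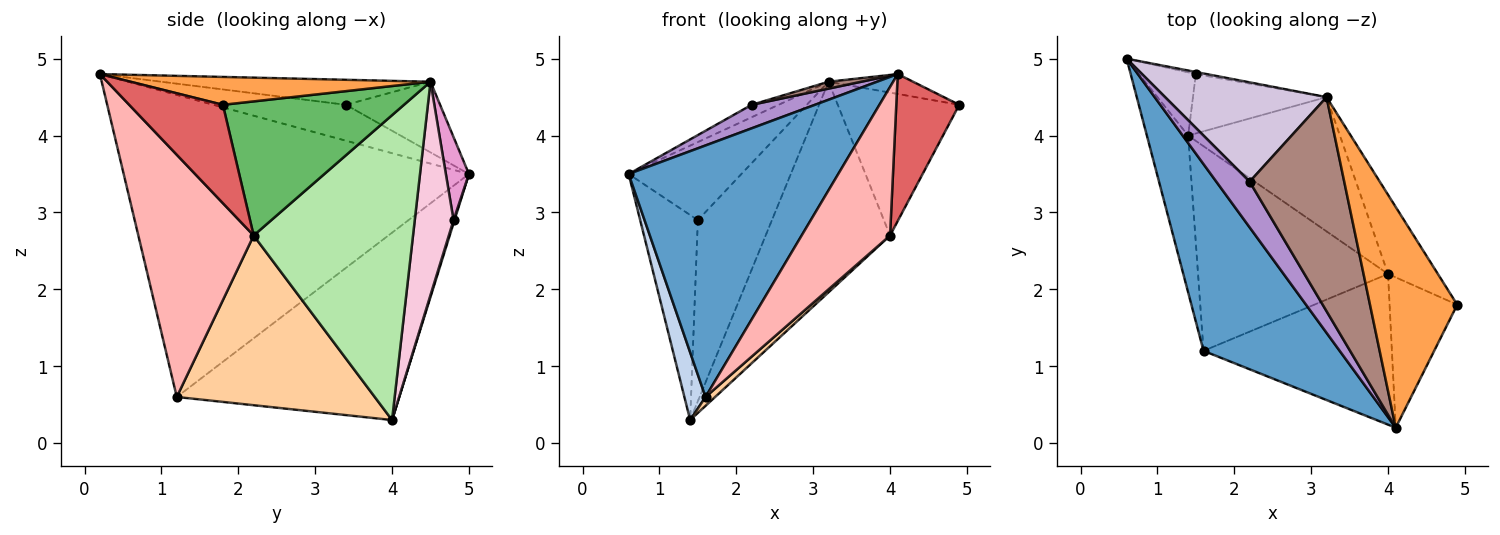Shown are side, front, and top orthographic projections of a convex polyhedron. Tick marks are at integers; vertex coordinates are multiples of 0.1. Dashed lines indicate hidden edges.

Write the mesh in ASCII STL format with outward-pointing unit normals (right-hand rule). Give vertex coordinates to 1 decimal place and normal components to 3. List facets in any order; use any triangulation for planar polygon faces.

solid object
 facet normal -0.798 -0.484 0.359
  outer loop
   vertex 1.6 1.2 0.6
   vertex 4.1 0.2 4.8
   vertex 0.6 5.0 3.5
  endloop
 endfacet
 facet normal -0.972 -0.092 -0.214
  outer loop
   vertex 1.6 1.2 0.6
   vertex 0.6 5.0 3.5
   vertex 1.4 4.0 0.3
  endloop
 endfacet
 facet normal 0.303 0.086 0.949
  outer loop
   vertex 3.2 4.5 4.7
   vertex 4.1 0.2 4.8
   vertex 4.9 1.8 4.4
  endloop
 endfacet
 facet normal 0.666 -0.032 -0.745
  outer loop
   vertex 4.0 2.2 2.7
   vertex 1.6 1.2 0.6
   vertex 1.4 4.0 0.3
  endloop
 endfacet
 facet normal 0.794 0.532 -0.295
  outer loop
   vertex 4.0 2.2 2.7
   vertex 3.2 4.5 4.7
   vertex 4.9 1.8 4.4
  endloop
 endfacet
 facet normal 0.734 0.573 -0.365
  outer loop
   vertex 4.0 2.2 2.7
   vertex 1.4 4.0 0.3
   vertex 3.2 4.5 4.7
  endloop
 endfacet
 facet normal 0.721 -0.484 -0.496
  outer loop
   vertex 4.0 2.2 2.7
   vertex 4.9 1.8 4.4
   vertex 4.1 0.2 4.8
  endloop
 endfacet
 facet normal 0.675 -0.518 -0.525
  outer loop
   vertex 4.0 2.2 2.7
   vertex 4.1 0.2 4.8
   vertex 1.6 1.2 0.6
  endloop
 endfacet
 facet normal -0.692 -0.330 0.642
  outer loop
   vertex 2.2 3.4 4.4
   vertex 0.6 5.0 3.5
   vertex 4.1 0.2 4.8
  endloop
 endfacet
 facet normal -0.398 0.114 0.910
  outer loop
   vertex 2.2 3.4 4.4
   vertex 3.2 4.5 4.7
   vertex 0.6 5.0 3.5
  endloop
 endfacet
 facet normal -0.256 -0.031 0.966
  outer loop
   vertex 2.2 3.4 4.4
   vertex 4.1 0.2 4.8
   vertex 3.2 4.5 4.7
  endloop
 endfacet
 facet normal 0.016 0.955 -0.295
  outer loop
   vertex 1.5 4.8 2.9
   vertex 1.4 4.0 0.3
   vertex 0.6 5.0 3.5
  endloop
 endfacet
 facet normal 0.200 0.979 -0.026
  outer loop
   vertex 1.5 4.8 2.9
   vertex 0.6 5.0 3.5
   vertex 3.2 4.5 4.7
  endloop
 endfacet
 facet normal 0.445 0.851 -0.279
  outer loop
   vertex 1.5 4.8 2.9
   vertex 3.2 4.5 4.7
   vertex 1.4 4.0 0.3
  endloop
 endfacet
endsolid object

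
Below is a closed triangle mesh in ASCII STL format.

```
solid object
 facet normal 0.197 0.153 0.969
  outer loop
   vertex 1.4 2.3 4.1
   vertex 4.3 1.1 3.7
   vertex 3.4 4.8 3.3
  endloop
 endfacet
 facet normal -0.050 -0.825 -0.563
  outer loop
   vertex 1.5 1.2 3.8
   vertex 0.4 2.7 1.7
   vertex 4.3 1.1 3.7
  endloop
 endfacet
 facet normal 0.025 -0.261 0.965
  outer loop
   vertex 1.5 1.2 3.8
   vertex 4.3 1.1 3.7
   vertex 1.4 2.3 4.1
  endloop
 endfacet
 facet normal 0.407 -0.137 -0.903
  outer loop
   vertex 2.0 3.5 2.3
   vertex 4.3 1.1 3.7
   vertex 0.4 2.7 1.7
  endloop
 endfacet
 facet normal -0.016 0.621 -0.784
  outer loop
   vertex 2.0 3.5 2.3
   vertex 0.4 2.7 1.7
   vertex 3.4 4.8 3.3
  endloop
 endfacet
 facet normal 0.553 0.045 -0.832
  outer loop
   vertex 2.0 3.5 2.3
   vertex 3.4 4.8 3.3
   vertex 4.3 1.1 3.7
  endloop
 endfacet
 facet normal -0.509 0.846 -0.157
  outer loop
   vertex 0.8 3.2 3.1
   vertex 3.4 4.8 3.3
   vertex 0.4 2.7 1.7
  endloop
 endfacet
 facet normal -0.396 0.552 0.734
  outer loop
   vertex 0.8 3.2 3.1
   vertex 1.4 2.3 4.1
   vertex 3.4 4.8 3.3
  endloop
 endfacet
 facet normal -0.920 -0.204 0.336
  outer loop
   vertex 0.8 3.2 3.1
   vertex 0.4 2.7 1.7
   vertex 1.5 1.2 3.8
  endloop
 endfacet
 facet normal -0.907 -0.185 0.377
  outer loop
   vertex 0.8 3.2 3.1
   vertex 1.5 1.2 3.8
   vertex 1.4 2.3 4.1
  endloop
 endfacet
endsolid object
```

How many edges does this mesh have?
15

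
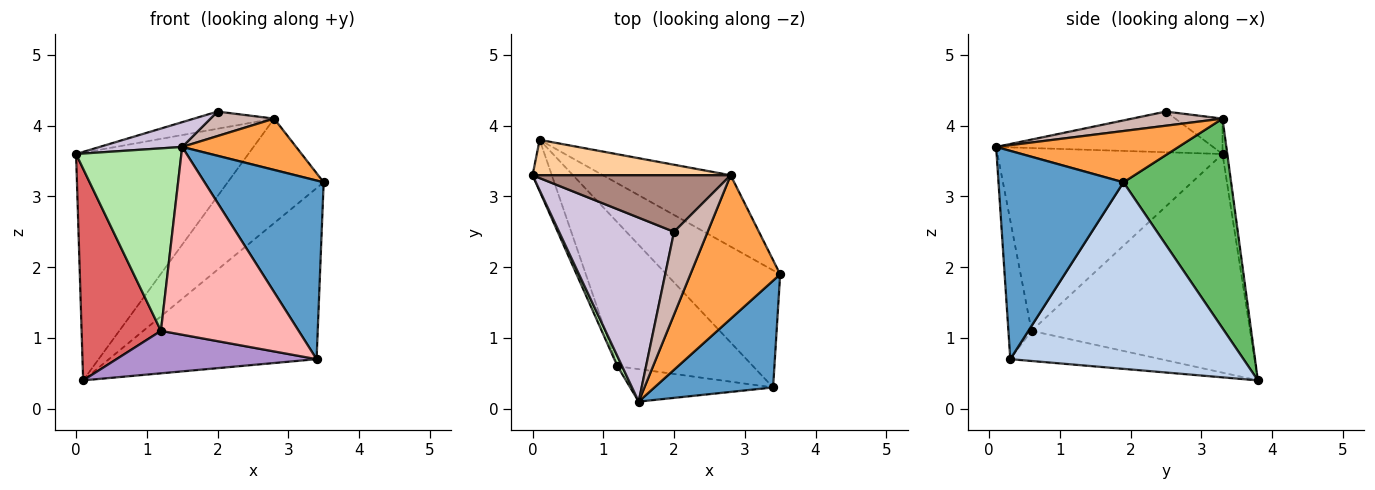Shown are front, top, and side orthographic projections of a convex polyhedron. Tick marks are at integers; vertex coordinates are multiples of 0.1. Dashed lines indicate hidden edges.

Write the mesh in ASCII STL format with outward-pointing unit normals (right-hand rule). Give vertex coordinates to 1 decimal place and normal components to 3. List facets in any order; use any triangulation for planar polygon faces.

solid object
 facet normal 0.669 -0.638 0.381
  outer loop
   vertex 3.4 0.3 0.7
   vertex 3.5 1.9 3.2
   vertex 1.5 0.1 3.7
  endloop
 endfacet
 facet normal 0.680 0.605 -0.415
  outer loop
   vertex 3.4 0.3 0.7
   vertex 0.1 3.8 0.4
   vertex 3.5 1.9 3.2
  endloop
 endfacet
 facet normal 0.474 -0.296 0.829
  outer loop
   vertex 2.8 3.3 4.1
   vertex 1.5 0.1 3.7
   vertex 3.5 1.9 3.2
  endloop
 endfacet
 facet normal -0.027 0.988 0.153
  outer loop
   vertex 2.8 3.3 4.1
   vertex 0.1 3.8 0.4
   vertex 0.0 3.3 3.6
  endloop
 endfacet
 facet normal 0.679 0.606 -0.414
  outer loop
   vertex 2.8 3.3 4.1
   vertex 3.5 1.9 3.2
   vertex 0.1 3.8 0.4
  endloop
 endfacet
 facet normal -0.905 -0.424 0.023
  outer loop
   vertex 1.2 0.6 1.1
   vertex 1.5 0.1 3.7
   vertex 0.0 3.3 3.6
  endloop
 endfacet
 facet normal -0.937 -0.340 -0.082
  outer loop
   vertex 1.2 0.6 1.1
   vertex 0.0 3.3 3.6
   vertex 0.1 3.8 0.4
  endloop
 endfacet
 facet normal -0.163 -0.972 -0.168
  outer loop
   vertex 1.2 0.6 1.1
   vertex 3.4 0.3 0.7
   vertex 1.5 0.1 3.7
  endloop
 endfacet
 facet normal -0.208 -0.277 -0.938
  outer loop
   vertex 1.2 0.6 1.1
   vertex 0.1 3.8 0.4
   vertex 3.4 0.3 0.7
  endloop
 endfacet
 facet normal -0.331 -0.126 0.935
  outer loop
   vertex 2.0 2.5 4.2
   vertex 0.0 3.3 3.6
   vertex 1.5 0.1 3.7
  endloop
 endfacet
 facet normal -0.168 0.286 0.943
  outer loop
   vertex 2.0 2.5 4.2
   vertex 2.8 3.3 4.1
   vertex 0.0 3.3 3.6
  endloop
 endfacet
 facet normal 0.374 -0.263 0.889
  outer loop
   vertex 2.0 2.5 4.2
   vertex 1.5 0.1 3.7
   vertex 2.8 3.3 4.1
  endloop
 endfacet
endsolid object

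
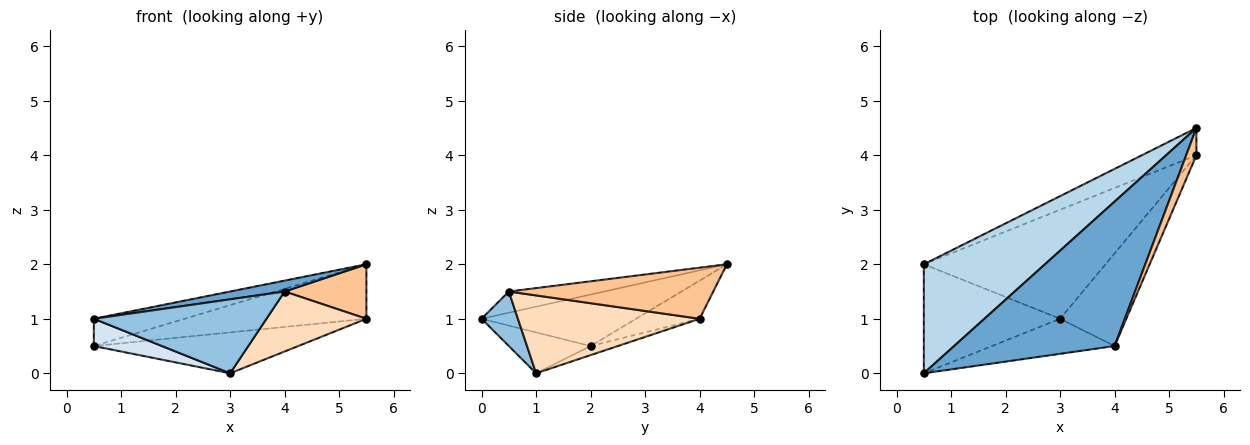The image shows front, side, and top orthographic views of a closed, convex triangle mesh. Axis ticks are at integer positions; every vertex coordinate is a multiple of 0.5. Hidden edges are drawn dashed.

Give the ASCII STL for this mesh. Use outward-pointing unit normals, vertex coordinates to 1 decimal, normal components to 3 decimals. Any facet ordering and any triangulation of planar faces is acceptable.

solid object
 facet normal -0.131 -0.075 0.989
  outer loop
   vertex 4.0 0.5 1.5
   vertex 5.5 4.5 2.0
   vertex 0.5 0.0 1.0
  endloop
 endfacet
 facet normal 0.187 -0.888 -0.421
  outer loop
   vertex 4.0 0.5 1.5
   vertex 0.5 0.0 1.0
   vertex 3.0 1.0 0.0
  endloop
 endfacet
 facet normal -0.381 0.224 0.897
  outer loop
   vertex 0.5 2.0 0.5
   vertex 0.5 0.0 1.0
   vertex 5.5 4.5 2.0
  endloop
 endfacet
 facet normal -0.279 -0.233 -0.931
  outer loop
   vertex 0.5 2.0 0.5
   vertex 3.0 1.0 0.0
   vertex 0.5 0.0 1.0
  endloop
 endfacet
 facet normal -0.299 0.854 -0.427
  outer loop
   vertex 5.5 4.0 1.0
   vertex 0.5 2.0 0.5
   vertex 5.5 4.5 2.0
  endloop
 endfacet
 facet normal -0.047 0.351 -0.935
  outer loop
   vertex 5.5 4.0 1.0
   vertex 3.0 1.0 0.0
   vertex 0.5 2.0 0.5
  endloop
 endfacet
 facet normal 0.913 -0.365 0.183
  outer loop
   vertex 5.5 4.0 1.0
   vertex 5.5 4.5 2.0
   vertex 4.0 0.5 1.5
  endloop
 endfacet
 facet normal 0.703 -0.387 -0.597
  outer loop
   vertex 5.5 4.0 1.0
   vertex 4.0 0.5 1.5
   vertex 3.0 1.0 0.0
  endloop
 endfacet
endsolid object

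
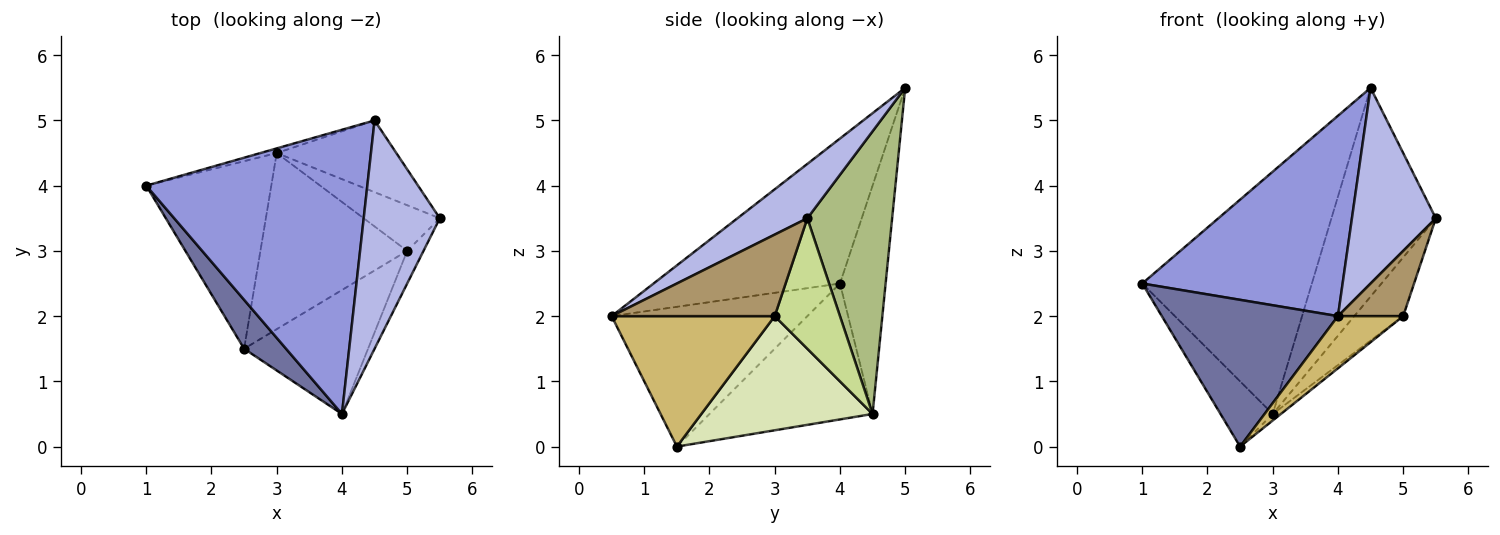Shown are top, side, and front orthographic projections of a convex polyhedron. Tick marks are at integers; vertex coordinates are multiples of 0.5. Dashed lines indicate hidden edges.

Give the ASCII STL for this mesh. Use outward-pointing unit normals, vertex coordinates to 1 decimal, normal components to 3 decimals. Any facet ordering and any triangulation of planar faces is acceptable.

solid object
 facet normal -0.725 -0.653 0.218
  outer loop
   vertex 2.5 1.5 0.0
   vertex 4.0 0.5 2.0
   vertex 1.0 4.0 2.5
  endloop
 endfacet
 facet normal -0.716 0.229 -0.659
  outer loop
   vertex 3.0 4.5 0.5
   vertex 2.5 1.5 0.0
   vertex 1.0 4.0 2.5
  endloop
 endfacet
 facet normal -0.472 -0.508 0.720
  outer loop
   vertex 4.5 5.0 5.5
   vertex 1.0 4.0 2.5
   vertex 4.0 0.5 2.0
  endloop
 endfacet
 facet normal 0.477 -0.572 0.667
  outer loop
   vertex 4.5 5.0 5.5
   vertex 4.0 0.5 2.0
   vertex 5.5 3.5 3.5
  endloop
 endfacet
 facet normal -0.260 0.965 -0.019
  outer loop
   vertex 4.5 5.0 5.5
   vertex 3.0 4.5 0.5
   vertex 1.0 4.0 2.5
  endloop
 endfacet
 facet normal 0.609 0.750 -0.258
  outer loop
   vertex 4.5 5.0 5.5
   vertex 5.5 3.5 3.5
   vertex 3.0 4.5 0.5
  endloop
 endfacet
 facet normal 0.725 0.544 -0.423
  outer loop
   vertex 5.0 3.0 2.0
   vertex 3.0 4.5 0.5
   vertex 5.5 3.5 3.5
  endloop
 endfacet
 facet normal 0.614 0.029 -0.789
  outer loop
   vertex 5.0 3.0 2.0
   vertex 2.5 1.5 0.0
   vertex 3.0 4.5 0.5
  endloop
 endfacet
 facet normal 0.913 -0.365 -0.183
  outer loop
   vertex 5.0 3.0 2.0
   vertex 5.5 3.5 3.5
   vertex 4.0 0.5 2.0
  endloop
 endfacet
 facet normal 0.696 -0.279 -0.661
  outer loop
   vertex 5.0 3.0 2.0
   vertex 4.0 0.5 2.0
   vertex 2.5 1.5 0.0
  endloop
 endfacet
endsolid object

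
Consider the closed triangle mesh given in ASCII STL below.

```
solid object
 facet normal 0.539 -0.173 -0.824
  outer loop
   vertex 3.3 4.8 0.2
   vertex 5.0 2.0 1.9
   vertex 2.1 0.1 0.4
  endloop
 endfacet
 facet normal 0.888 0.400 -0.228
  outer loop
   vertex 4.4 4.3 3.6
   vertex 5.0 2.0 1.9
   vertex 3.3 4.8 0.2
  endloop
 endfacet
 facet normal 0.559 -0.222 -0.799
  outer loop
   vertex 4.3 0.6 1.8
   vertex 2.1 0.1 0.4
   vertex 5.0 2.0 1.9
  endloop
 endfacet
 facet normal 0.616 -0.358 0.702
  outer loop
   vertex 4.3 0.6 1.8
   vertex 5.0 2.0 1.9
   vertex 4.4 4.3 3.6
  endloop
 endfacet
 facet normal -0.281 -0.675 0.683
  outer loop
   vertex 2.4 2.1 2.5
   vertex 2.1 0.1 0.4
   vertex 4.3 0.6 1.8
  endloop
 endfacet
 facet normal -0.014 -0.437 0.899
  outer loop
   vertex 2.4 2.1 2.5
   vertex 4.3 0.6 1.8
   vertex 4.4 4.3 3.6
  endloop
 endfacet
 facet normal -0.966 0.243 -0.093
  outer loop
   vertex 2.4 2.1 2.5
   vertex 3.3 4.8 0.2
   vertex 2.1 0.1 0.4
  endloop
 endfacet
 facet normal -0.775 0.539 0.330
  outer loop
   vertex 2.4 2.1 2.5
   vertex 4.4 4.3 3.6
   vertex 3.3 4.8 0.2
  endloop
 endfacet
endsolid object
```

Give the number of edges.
12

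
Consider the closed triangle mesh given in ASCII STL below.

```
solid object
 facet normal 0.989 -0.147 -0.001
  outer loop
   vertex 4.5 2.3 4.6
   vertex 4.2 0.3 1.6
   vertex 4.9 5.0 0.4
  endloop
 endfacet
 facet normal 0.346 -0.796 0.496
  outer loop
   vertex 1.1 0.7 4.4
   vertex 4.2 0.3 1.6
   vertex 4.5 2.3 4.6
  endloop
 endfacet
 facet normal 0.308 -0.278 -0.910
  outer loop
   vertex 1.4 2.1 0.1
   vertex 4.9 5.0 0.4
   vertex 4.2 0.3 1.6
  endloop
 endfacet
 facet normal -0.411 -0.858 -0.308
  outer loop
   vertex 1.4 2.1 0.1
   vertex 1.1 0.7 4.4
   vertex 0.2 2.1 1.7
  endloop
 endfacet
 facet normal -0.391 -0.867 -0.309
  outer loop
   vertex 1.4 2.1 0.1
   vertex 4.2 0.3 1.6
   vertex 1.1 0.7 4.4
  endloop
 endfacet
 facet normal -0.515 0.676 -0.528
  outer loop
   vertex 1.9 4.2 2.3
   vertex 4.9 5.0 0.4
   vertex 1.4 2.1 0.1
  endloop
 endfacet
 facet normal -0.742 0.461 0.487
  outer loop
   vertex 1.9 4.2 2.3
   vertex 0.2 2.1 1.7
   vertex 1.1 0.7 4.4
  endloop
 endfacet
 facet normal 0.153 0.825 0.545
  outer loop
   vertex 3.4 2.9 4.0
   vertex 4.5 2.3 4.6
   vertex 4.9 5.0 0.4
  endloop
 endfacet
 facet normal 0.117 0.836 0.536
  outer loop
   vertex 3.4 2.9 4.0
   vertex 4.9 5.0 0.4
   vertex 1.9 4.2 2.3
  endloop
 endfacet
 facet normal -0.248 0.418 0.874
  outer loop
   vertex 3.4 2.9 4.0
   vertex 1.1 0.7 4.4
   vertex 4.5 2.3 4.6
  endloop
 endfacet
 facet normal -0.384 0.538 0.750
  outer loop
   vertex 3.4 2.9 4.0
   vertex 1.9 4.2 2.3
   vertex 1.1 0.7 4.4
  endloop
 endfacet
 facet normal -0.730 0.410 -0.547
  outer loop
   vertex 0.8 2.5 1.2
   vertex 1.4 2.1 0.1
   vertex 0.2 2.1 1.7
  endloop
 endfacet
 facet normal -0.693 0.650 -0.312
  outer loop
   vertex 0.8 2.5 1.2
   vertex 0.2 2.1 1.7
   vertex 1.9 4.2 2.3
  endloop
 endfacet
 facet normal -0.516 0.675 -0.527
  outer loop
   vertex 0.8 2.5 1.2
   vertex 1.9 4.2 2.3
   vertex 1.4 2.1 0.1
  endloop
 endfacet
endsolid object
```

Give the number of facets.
14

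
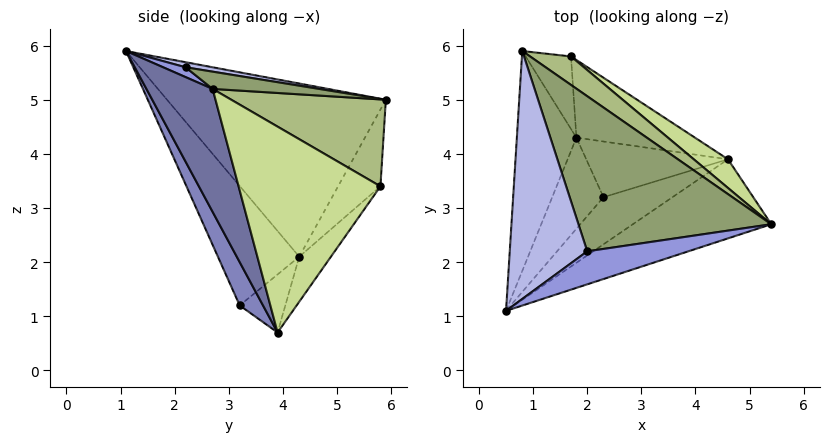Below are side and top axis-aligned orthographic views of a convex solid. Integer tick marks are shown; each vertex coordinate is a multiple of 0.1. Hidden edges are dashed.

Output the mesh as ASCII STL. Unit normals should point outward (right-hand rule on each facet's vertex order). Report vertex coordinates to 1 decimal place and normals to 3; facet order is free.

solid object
 facet normal 0.259 -0.921 -0.292
  outer loop
   vertex 4.6 3.9 0.7
   vertex 5.4 2.7 5.2
   vertex 0.5 1.1 5.9
  endloop
 endfacet
 facet normal 0.208 -0.920 -0.332
  outer loop
   vertex 2.3 3.2 1.2
   vertex 4.6 3.9 0.7
   vertex 0.5 1.1 5.9
  endloop
 endfacet
 facet normal 0.096 0.138 0.986
  outer loop
   vertex 2.0 2.2 5.6
   vertex 0.5 1.1 5.9
   vertex 5.4 2.7 5.2
  endloop
 endfacet
 facet normal 0.064 0.180 0.982
  outer loop
   vertex 2.0 2.2 5.6
   vertex 0.8 5.9 5.0
   vertex 0.5 1.1 5.9
  endloop
 endfacet
 facet normal 0.088 0.187 0.978
  outer loop
   vertex 2.0 2.2 5.6
   vertex 5.4 2.7 5.2
   vertex 0.8 5.9 5.0
  endloop
 endfacet
 facet normal 0.544 0.799 0.256
  outer loop
   vertex 1.7 5.8 3.4
   vertex 0.8 5.9 5.0
   vertex 5.4 2.7 5.2
  endloop
 endfacet
 facet normal 0.609 0.786 0.101
  outer loop
   vertex 1.7 5.8 3.4
   vertex 5.4 2.7 5.2
   vertex 4.6 3.9 0.7
  endloop
 endfacet
 facet normal -0.327 0.505 -0.799
  outer loop
   vertex 1.8 4.3 2.1
   vertex 4.6 3.9 0.7
   vertex 2.3 3.2 1.2
  endloop
 endfacet
 facet normal -0.279 0.618 -0.735
  outer loop
   vertex 1.8 4.3 2.1
   vertex 1.7 5.8 3.4
   vertex 4.6 3.9 0.7
  endloop
 endfacet
 facet normal -0.804 0.358 -0.475
  outer loop
   vertex 1.8 4.3 2.1
   vertex 0.8 5.9 5.0
   vertex 1.7 5.8 3.4
  endloop
 endfacet
 facet normal -0.946 -0.002 -0.325
  outer loop
   vertex 1.8 4.3 2.1
   vertex 0.5 1.1 5.9
   vertex 0.8 5.9 5.0
  endloop
 endfacet
 facet normal -0.915 -0.095 -0.393
  outer loop
   vertex 1.8 4.3 2.1
   vertex 2.3 3.2 1.2
   vertex 0.5 1.1 5.9
  endloop
 endfacet
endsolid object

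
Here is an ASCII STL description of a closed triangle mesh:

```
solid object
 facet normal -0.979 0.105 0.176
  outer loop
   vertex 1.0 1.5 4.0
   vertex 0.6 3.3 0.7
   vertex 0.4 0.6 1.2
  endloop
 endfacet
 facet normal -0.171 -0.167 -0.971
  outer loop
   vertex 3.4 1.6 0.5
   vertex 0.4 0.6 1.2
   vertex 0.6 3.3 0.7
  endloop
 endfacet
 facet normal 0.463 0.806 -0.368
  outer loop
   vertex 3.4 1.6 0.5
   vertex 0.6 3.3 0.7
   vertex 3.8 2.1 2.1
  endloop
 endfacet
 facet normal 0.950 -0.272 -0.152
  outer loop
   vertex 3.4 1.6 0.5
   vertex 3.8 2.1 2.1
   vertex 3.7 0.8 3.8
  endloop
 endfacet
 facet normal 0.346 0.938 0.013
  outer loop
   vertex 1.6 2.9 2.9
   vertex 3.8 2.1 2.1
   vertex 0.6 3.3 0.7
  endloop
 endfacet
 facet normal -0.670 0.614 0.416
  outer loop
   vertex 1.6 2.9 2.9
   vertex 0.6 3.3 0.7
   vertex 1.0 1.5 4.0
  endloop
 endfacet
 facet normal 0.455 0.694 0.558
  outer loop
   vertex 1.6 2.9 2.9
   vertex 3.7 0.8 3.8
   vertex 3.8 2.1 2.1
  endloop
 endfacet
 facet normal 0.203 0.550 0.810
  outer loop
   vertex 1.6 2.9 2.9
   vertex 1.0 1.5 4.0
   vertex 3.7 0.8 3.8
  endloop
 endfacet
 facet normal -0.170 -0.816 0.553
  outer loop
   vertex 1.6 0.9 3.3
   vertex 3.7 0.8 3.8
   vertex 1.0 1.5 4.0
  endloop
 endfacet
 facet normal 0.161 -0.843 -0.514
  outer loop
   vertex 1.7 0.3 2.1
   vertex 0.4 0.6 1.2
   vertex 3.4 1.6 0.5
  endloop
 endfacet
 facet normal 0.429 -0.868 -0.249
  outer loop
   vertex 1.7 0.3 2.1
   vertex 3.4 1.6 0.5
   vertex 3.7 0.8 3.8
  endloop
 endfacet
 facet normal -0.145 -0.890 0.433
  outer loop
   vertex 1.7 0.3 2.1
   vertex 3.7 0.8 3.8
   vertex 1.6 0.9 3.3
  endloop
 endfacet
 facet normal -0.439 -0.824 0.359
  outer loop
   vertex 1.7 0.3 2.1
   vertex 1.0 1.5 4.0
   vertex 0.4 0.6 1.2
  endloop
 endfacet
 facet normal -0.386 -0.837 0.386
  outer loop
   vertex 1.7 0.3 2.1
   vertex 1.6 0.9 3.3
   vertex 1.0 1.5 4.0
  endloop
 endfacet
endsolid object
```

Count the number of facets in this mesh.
14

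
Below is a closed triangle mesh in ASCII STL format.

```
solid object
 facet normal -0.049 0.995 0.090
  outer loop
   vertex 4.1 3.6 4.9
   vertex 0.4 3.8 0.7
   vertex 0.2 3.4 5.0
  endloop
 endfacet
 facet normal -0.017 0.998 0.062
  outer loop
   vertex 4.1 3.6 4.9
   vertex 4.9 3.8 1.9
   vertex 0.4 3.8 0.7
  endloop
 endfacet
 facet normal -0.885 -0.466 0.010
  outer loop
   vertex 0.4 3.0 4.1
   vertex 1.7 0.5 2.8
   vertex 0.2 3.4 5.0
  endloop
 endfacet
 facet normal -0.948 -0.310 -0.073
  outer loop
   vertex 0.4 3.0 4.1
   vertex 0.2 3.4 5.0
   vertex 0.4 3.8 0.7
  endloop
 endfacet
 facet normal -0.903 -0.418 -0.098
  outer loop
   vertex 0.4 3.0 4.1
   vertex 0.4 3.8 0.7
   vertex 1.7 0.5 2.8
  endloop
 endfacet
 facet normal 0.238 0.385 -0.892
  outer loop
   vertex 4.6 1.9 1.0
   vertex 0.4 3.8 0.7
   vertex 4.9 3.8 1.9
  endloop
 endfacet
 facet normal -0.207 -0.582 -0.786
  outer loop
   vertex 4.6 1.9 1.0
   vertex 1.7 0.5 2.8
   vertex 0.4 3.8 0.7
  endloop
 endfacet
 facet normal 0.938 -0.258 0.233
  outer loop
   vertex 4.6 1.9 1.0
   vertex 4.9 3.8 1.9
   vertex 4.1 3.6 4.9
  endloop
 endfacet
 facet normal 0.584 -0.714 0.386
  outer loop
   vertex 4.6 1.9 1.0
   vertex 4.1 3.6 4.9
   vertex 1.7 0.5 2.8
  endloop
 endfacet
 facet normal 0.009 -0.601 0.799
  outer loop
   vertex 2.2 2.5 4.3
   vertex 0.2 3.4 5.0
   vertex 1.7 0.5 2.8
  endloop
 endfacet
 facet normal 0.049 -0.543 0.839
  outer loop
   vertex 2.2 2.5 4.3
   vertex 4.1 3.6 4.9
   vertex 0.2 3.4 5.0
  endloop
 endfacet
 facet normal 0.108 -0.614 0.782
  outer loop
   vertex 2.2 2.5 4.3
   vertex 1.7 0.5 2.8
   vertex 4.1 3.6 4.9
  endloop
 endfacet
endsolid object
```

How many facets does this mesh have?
12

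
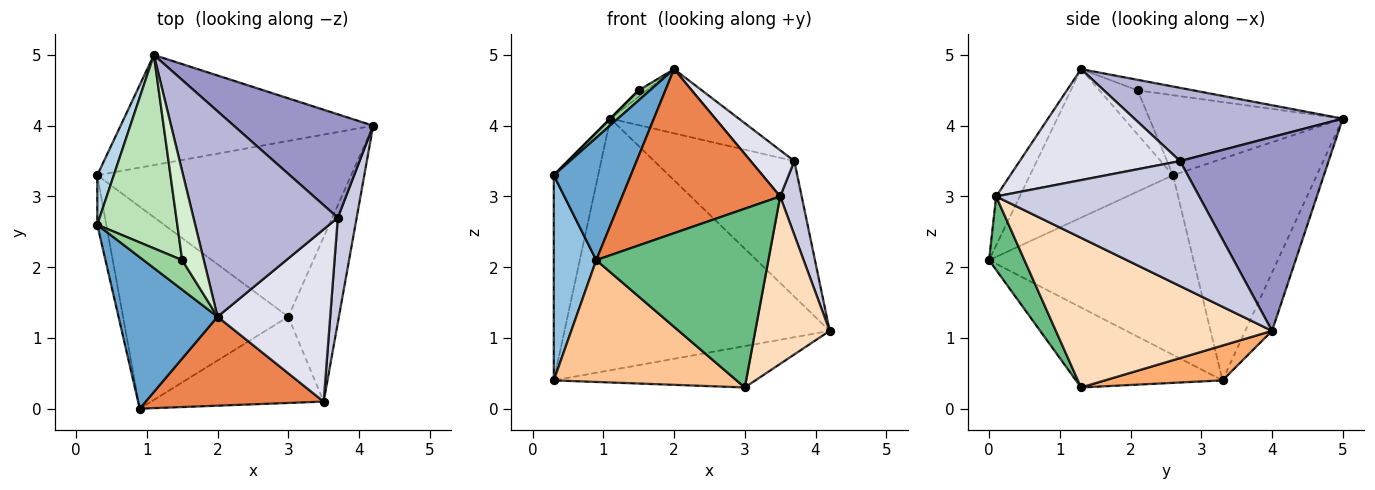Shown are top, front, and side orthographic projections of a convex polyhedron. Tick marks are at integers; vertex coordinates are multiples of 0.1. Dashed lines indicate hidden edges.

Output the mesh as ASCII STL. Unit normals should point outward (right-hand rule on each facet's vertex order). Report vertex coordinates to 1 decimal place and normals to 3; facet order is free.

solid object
 facet normal -0.759 -0.409 0.506
  outer loop
   vertex 2.0 1.3 4.8
   vertex 0.3 2.6 3.3
   vertex 0.9 0.0 2.1
  endloop
 endfacet
 facet normal -0.978 -0.203 -0.049
  outer loop
   vertex 0.3 3.3 0.4
   vertex 0.9 0.0 2.1
   vertex 0.3 2.6 3.3
  endloop
 endfacet
 facet normal -0.953 0.294 0.071
  outer loop
   vertex 1.1 5.0 4.1
   vertex 0.3 3.3 0.4
   vertex 0.3 2.6 3.3
  endloop
 endfacet
 facet normal -0.092 0.912 -0.399
  outer loop
   vertex 1.1 5.0 4.1
   vertex 4.2 4.0 1.1
   vertex 0.3 3.3 0.4
  endloop
 endfacet
 facet normal -0.130 -0.872 0.473
  outer loop
   vertex 3.5 0.1 3.0
   vertex 2.0 1.3 4.8
   vertex 0.9 0.0 2.1
  endloop
 endfacet
 facet normal 0.132 0.227 -0.965
  outer loop
   vertex 3.0 1.3 0.3
   vertex 0.3 3.3 0.4
   vertex 4.2 4.0 1.1
  endloop
 endfacet
 facet normal -0.383 -0.477 -0.791
  outer loop
   vertex 3.0 1.3 0.3
   vertex 0.9 0.0 2.1
   vertex 0.3 3.3 0.4
  endloop
 endfacet
 facet normal 0.901 -0.310 -0.305
  outer loop
   vertex 3.0 1.3 0.3
   vertex 4.2 4.0 1.1
   vertex 3.5 0.1 3.0
  endloop
 endfacet
 facet normal 0.182 -0.886 -0.427
  outer loop
   vertex 3.0 1.3 0.3
   vertex 3.5 0.1 3.0
   vertex 0.9 0.0 2.1
  endloop
 endfacet
 facet normal -0.734 -0.217 0.643
  outer loop
   vertex 1.5 2.1 4.5
   vertex 0.3 2.6 3.3
   vertex 2.0 1.3 4.8
  endloop
 endfacet
 facet normal -0.707 0.000 0.707
  outer loop
   vertex 1.5 2.1 4.5
   vertex 1.1 5.0 4.1
   vertex 0.3 2.6 3.3
  endloop
 endfacet
 facet normal -0.437 0.064 0.897
  outer loop
   vertex 1.5 2.1 4.5
   vertex 2.0 1.3 4.8
   vertex 1.1 5.0 4.1
  endloop
 endfacet
 facet normal 0.645 0.608 0.464
  outer loop
   vertex 3.7 2.7 3.5
   vertex 4.2 4.0 1.1
   vertex 1.1 5.0 4.1
  endloop
 endfacet
 facet normal 0.436 0.269 0.859
  outer loop
   vertex 3.7 2.7 3.5
   vertex 1.1 5.0 4.1
   vertex 2.0 1.3 4.8
  endloop
 endfacet
 facet normal 0.983 -0.104 0.148
  outer loop
   vertex 3.7 2.7 3.5
   vertex 3.5 0.1 3.0
   vertex 4.2 4.0 1.1
  endloop
 endfacet
 facet normal 0.689 -0.188 0.700
  outer loop
   vertex 3.7 2.7 3.5
   vertex 2.0 1.3 4.8
   vertex 3.5 0.1 3.0
  endloop
 endfacet
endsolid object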